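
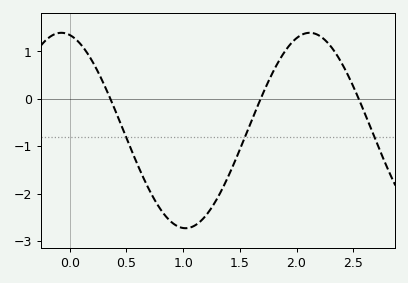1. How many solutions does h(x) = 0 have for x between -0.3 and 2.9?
3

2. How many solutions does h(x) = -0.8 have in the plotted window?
3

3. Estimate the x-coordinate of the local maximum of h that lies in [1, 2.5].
2.12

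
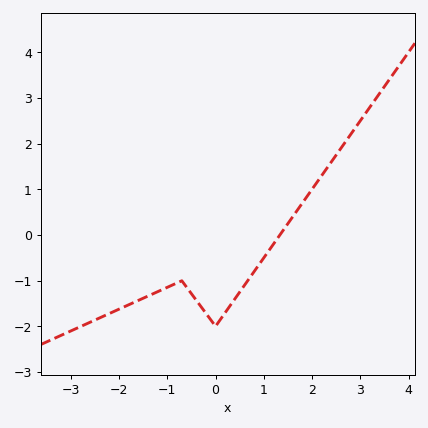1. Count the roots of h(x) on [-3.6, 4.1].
1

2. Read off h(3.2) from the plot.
2.8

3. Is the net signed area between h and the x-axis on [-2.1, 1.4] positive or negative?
negative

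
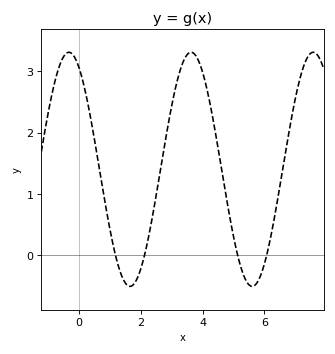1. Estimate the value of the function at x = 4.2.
2.6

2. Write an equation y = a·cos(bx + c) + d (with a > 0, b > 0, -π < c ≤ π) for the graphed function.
y = 1.91cos(1.6x + 0.51) + 1.4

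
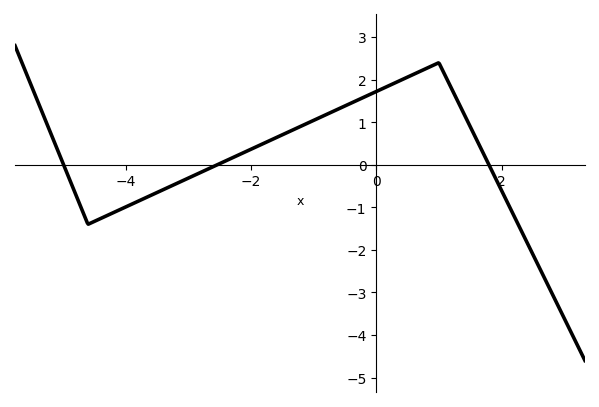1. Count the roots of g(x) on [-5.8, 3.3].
3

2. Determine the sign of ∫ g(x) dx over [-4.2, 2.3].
positive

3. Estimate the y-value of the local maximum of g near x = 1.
2.4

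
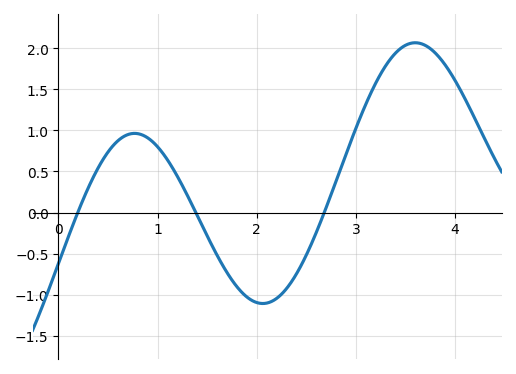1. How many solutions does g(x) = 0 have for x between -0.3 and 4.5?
3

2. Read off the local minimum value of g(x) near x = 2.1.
-1.1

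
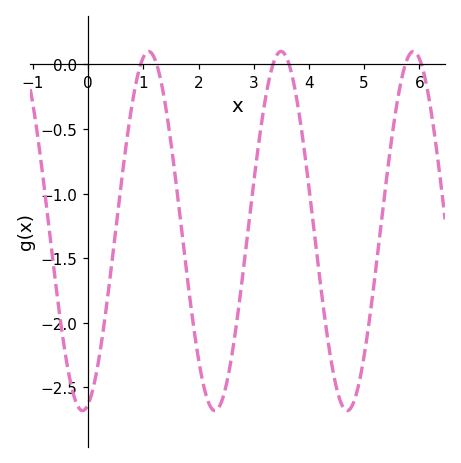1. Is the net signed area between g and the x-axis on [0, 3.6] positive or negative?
negative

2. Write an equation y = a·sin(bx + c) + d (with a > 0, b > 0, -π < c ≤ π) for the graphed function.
y = 1.39sin(2.6x - 1.3) - 1.29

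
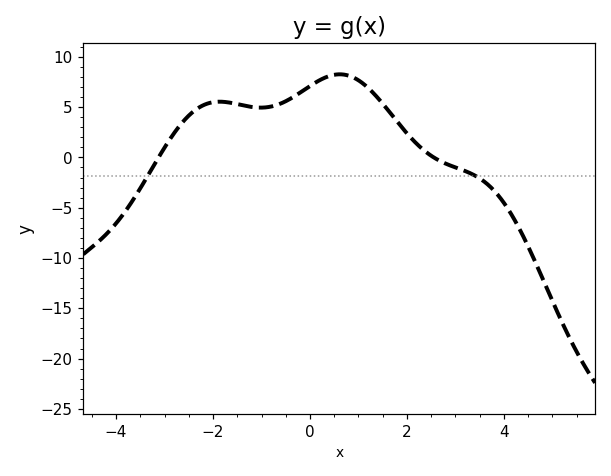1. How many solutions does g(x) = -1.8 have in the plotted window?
2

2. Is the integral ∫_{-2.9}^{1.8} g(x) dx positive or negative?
positive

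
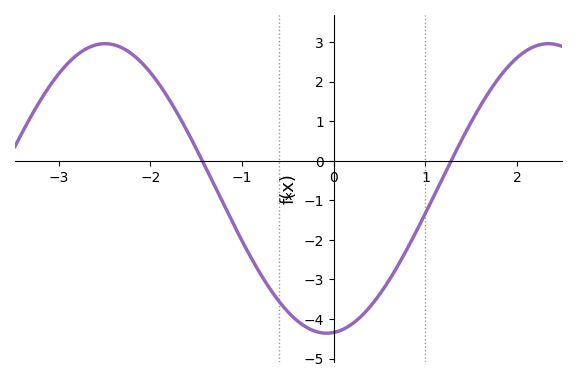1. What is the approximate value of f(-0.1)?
-4.36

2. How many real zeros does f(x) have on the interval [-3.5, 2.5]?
2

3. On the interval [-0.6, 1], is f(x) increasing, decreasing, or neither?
neither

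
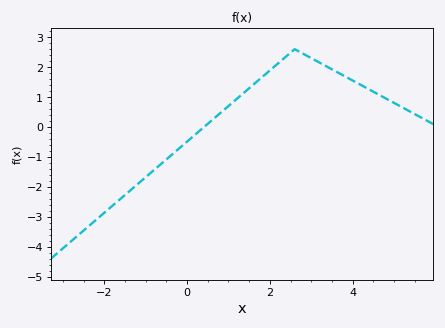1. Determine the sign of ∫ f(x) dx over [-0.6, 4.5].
positive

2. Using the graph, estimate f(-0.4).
-0.962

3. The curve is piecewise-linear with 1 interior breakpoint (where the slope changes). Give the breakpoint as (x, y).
(2.6, 2.6)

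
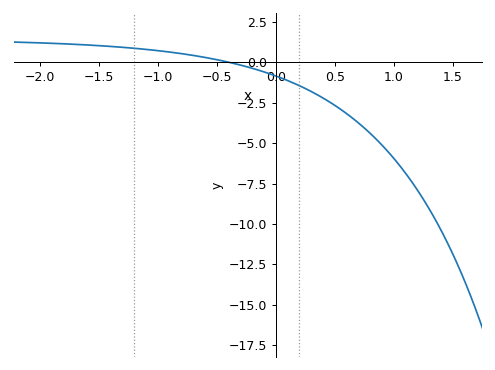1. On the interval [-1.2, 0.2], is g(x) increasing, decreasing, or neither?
decreasing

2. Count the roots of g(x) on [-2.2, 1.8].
1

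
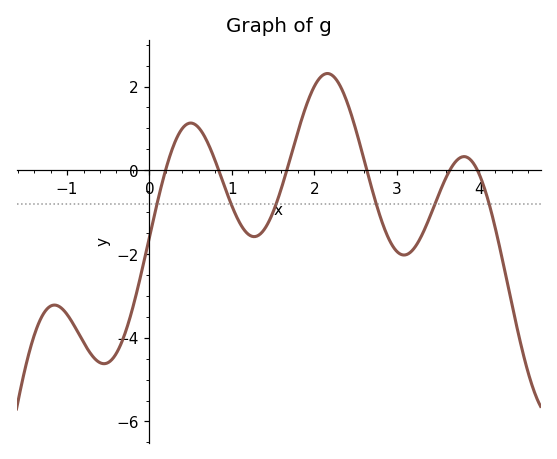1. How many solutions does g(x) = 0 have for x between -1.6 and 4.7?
6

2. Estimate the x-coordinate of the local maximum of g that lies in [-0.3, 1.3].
0.501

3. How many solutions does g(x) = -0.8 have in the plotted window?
6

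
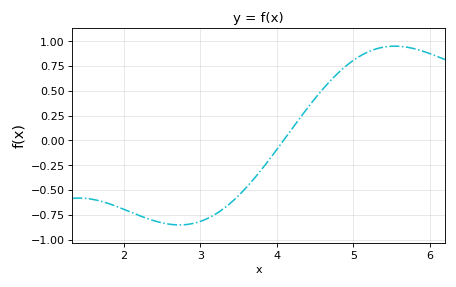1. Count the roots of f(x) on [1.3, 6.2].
1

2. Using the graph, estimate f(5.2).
0.9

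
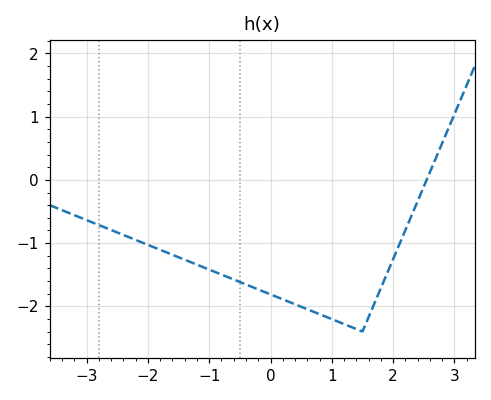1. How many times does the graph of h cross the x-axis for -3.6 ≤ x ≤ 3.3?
1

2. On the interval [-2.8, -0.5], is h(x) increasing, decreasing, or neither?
decreasing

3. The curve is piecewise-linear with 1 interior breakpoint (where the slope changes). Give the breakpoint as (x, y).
(1.5, -2.4)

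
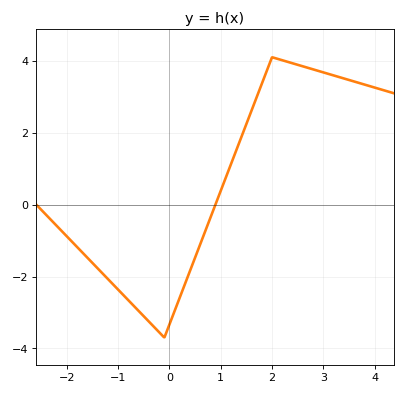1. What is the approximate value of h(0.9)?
0.014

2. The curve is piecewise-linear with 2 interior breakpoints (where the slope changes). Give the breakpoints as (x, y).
(-0.1, -3.7); (2, 4.1)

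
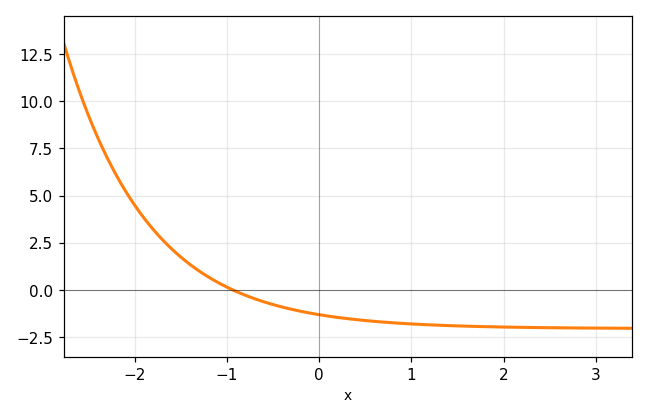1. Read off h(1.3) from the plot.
-1.8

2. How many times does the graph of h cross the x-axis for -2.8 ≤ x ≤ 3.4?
1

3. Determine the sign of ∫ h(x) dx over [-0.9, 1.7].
negative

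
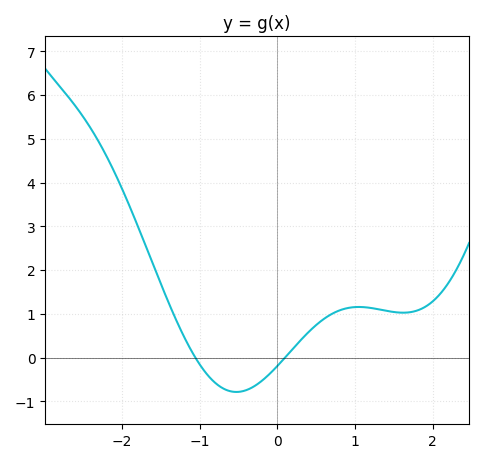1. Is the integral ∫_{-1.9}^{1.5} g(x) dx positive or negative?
positive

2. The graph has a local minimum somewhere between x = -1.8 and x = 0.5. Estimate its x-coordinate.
-0.528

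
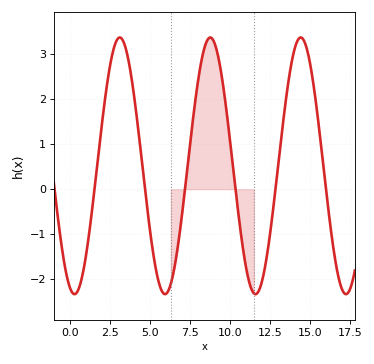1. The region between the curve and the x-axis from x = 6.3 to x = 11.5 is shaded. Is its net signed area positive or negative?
positive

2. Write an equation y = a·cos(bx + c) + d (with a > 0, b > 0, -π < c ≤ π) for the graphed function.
y = 2.85cos(1.11x + 2.83) + 0.52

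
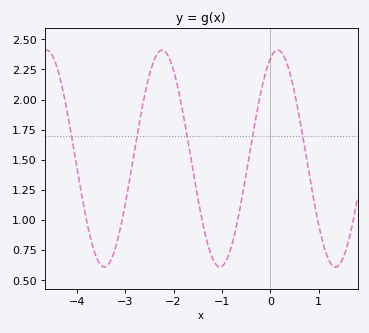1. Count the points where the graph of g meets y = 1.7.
5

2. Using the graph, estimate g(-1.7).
1.65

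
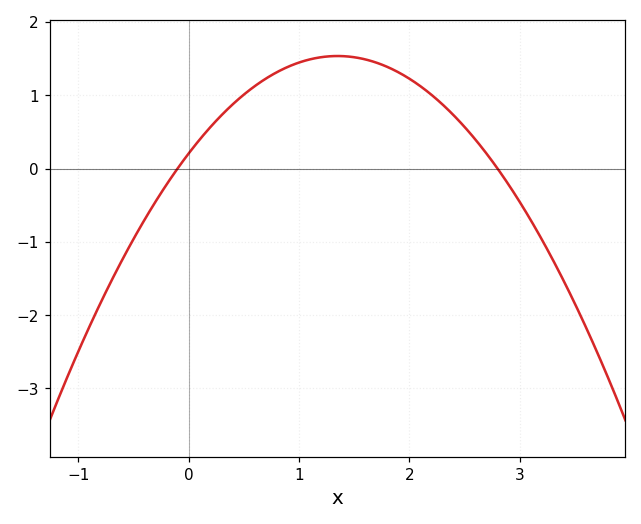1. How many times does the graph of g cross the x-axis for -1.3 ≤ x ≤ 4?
2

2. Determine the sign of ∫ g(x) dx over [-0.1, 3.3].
positive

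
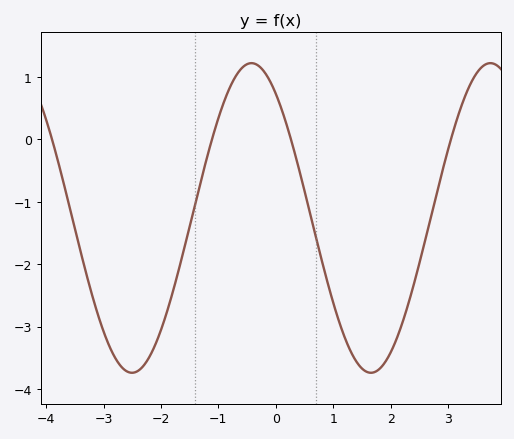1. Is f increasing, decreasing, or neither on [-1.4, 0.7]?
neither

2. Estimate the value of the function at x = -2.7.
-3.63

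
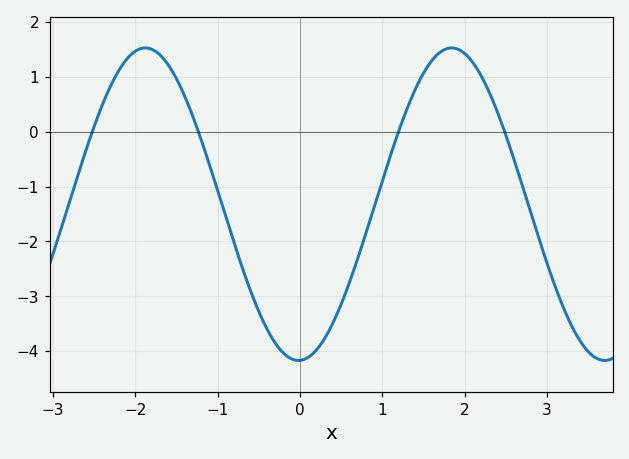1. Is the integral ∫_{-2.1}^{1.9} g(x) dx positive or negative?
negative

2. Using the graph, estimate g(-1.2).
-0.1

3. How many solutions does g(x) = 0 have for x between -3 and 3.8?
4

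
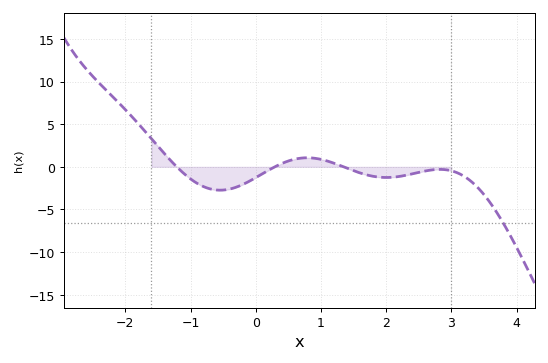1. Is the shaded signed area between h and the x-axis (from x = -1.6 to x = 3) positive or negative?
negative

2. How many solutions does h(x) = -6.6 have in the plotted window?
1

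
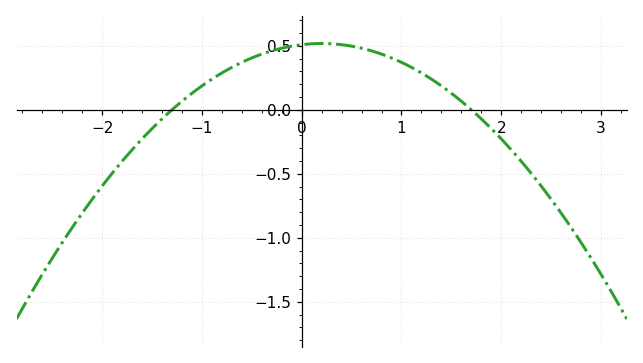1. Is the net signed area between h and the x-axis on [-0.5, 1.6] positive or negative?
positive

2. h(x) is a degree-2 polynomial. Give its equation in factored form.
y = -0.23(x + 1.3)(x - 1.7)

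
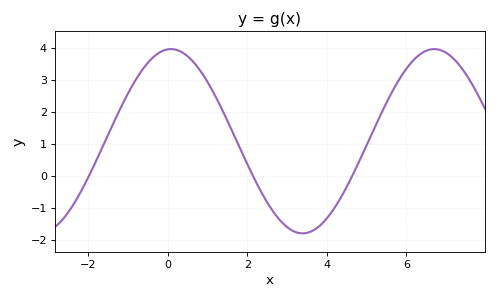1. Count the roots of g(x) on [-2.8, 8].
3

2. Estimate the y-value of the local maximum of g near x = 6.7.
4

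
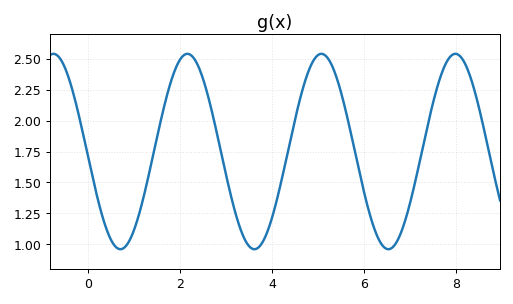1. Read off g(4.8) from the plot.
2.4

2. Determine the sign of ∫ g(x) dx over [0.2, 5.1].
positive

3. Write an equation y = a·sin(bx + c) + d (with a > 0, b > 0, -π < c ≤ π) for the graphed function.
y = 0.79sin(2.2x - 3.1) + 1.75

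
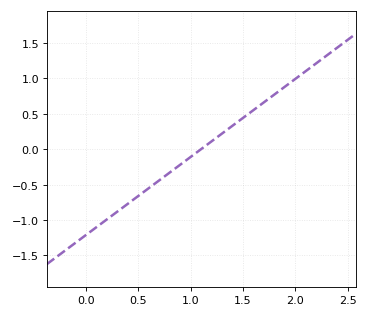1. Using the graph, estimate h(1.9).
0.9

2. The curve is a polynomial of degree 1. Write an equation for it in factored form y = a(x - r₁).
y = 1.1(x - 1.1)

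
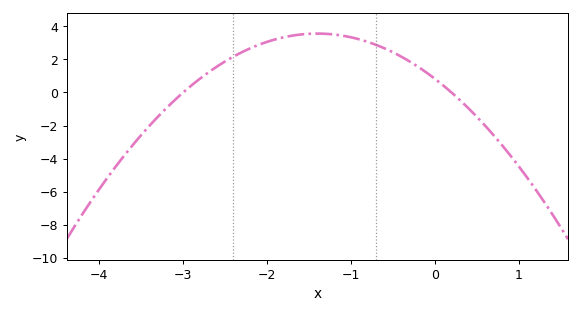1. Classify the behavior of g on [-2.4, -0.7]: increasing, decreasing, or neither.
neither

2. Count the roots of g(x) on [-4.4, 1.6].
2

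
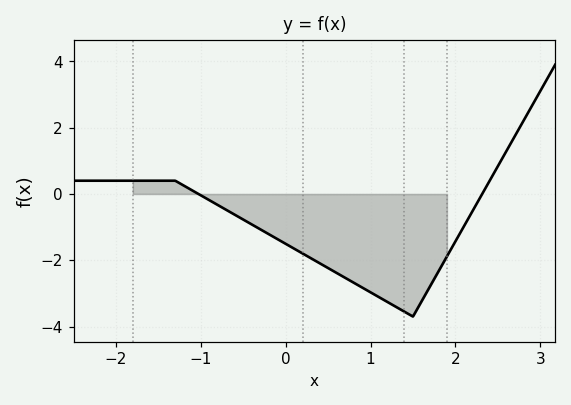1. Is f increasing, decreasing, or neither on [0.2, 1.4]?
decreasing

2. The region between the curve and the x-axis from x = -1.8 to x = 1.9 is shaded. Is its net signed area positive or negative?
negative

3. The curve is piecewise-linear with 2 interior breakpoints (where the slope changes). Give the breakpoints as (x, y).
(-1.3, 0.4); (1.5, -3.7)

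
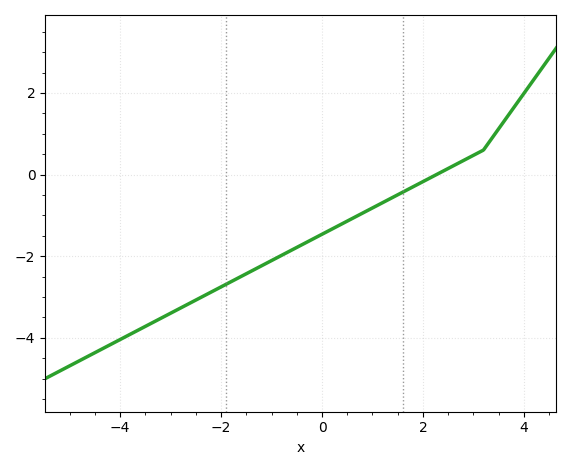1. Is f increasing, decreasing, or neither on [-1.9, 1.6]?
increasing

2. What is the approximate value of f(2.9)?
0.407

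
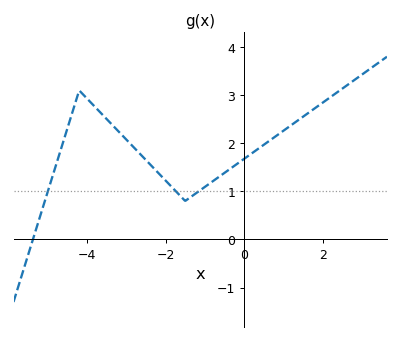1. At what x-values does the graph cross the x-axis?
-5.4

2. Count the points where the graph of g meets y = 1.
3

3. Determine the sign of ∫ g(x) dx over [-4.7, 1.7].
positive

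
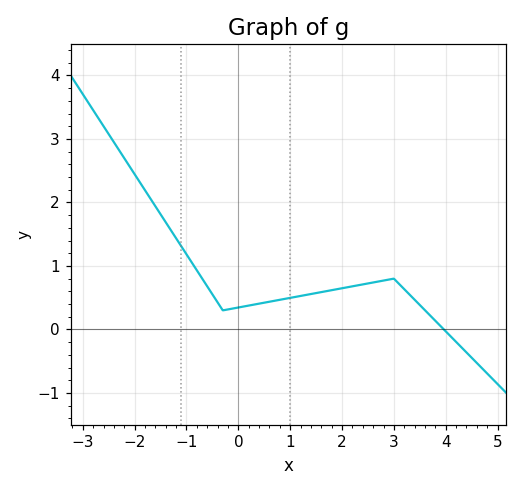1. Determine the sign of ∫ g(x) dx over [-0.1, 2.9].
positive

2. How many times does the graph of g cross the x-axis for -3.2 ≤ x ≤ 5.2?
1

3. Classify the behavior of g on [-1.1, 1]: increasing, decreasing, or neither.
neither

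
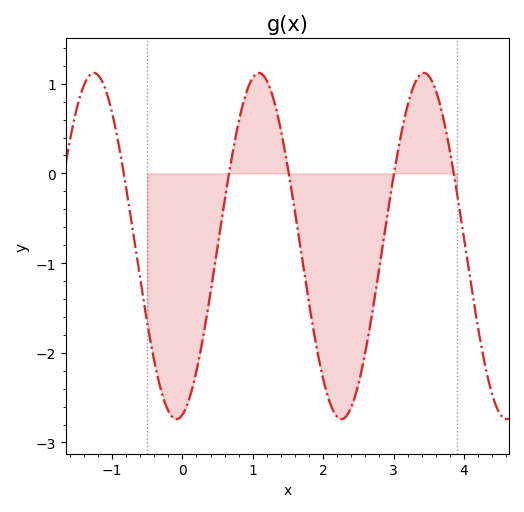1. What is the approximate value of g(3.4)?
1.1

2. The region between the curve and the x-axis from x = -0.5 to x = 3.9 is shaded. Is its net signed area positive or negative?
negative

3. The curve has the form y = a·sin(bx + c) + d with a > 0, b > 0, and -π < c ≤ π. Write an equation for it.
y = 1.93sin(2.7x - 1.3) - 0.81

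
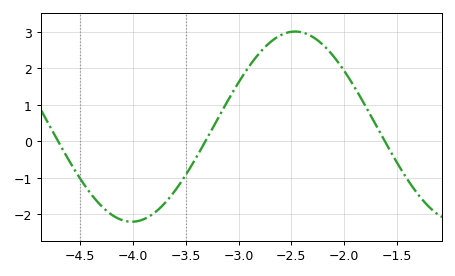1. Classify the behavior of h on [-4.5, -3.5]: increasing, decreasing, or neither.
neither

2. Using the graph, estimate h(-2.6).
2.9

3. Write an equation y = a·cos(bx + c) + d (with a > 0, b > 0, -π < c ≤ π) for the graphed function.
y = 2.6cos(2.03x - 1.28) + 0.4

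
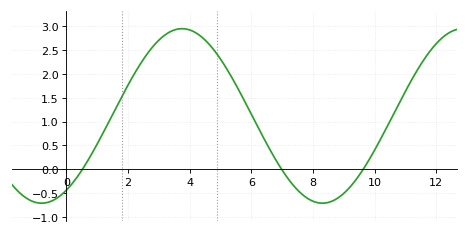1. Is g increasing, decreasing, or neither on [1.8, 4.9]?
neither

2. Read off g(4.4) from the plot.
2.77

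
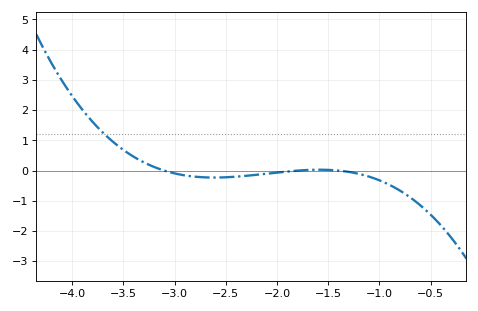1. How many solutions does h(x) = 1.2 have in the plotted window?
1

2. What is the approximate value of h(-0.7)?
-0.9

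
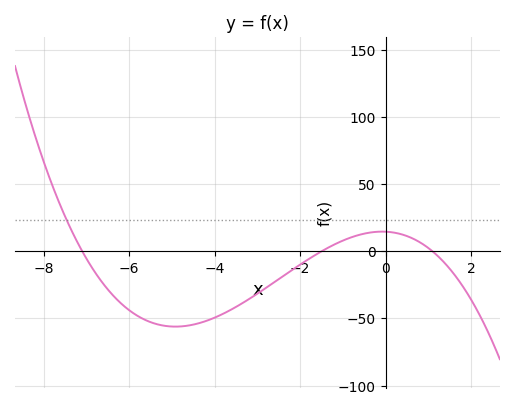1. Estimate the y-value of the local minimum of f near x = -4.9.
-55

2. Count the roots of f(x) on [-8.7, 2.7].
3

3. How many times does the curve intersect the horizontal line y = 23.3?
1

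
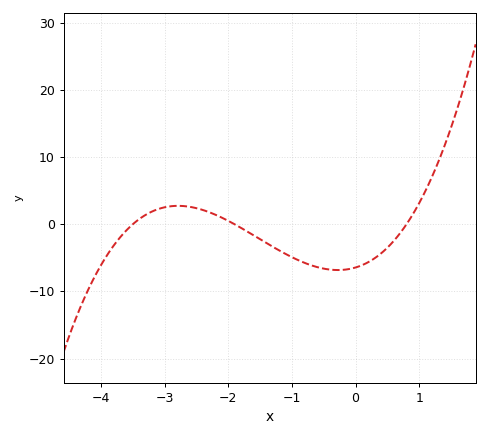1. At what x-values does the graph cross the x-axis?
-3.5, -1.9, 0.8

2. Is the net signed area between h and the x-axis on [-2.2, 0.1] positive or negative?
negative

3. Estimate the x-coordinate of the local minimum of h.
-0.279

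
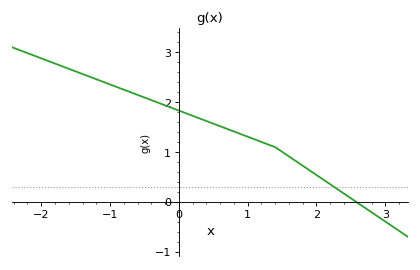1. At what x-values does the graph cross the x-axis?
2.6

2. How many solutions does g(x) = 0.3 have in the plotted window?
1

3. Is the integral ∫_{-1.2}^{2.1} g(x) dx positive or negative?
positive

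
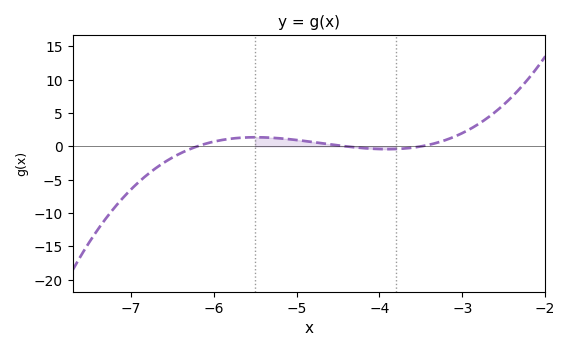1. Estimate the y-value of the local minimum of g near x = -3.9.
-0.5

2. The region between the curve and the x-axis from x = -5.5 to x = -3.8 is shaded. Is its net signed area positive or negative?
positive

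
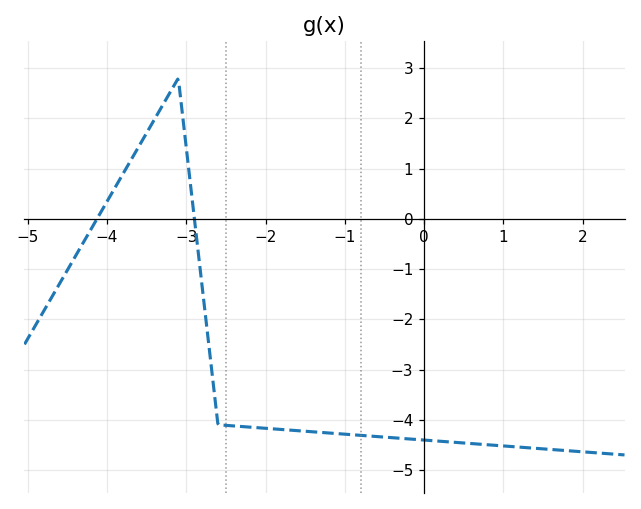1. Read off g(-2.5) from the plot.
-4.11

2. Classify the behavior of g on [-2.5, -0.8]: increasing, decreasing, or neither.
decreasing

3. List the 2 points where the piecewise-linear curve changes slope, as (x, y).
(-3.1, 2.8); (-2.6, -4.1)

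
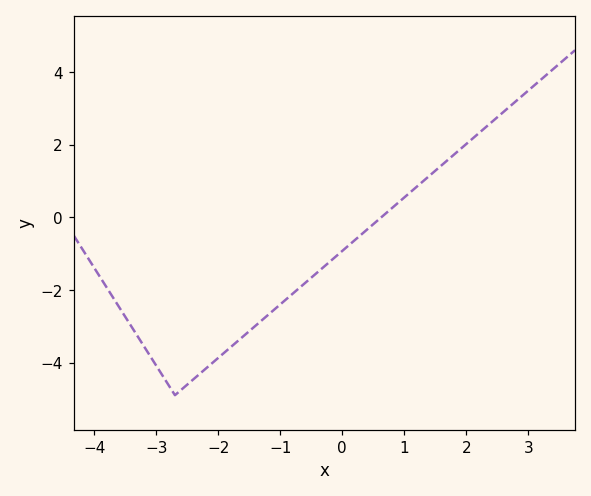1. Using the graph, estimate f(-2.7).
-4.9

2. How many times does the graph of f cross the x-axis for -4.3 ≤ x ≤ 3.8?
1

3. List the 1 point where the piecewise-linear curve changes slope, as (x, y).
(-2.7, -4.9)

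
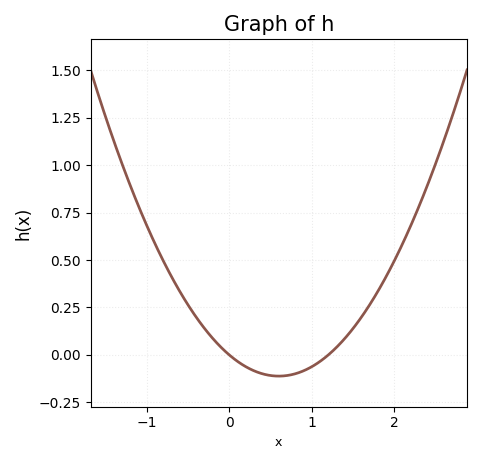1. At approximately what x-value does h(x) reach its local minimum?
0.6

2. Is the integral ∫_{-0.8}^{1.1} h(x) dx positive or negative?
positive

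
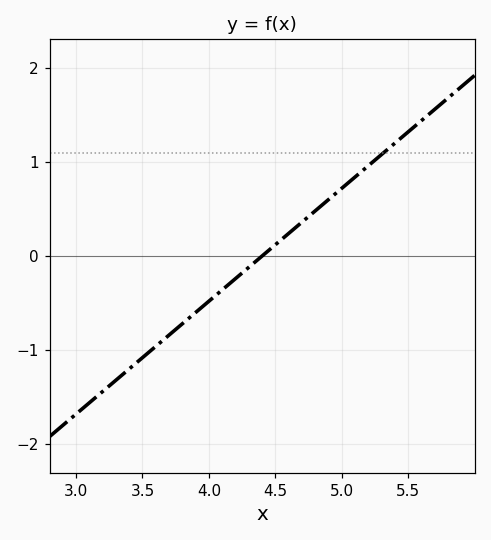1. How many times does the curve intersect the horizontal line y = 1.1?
1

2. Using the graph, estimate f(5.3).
1.08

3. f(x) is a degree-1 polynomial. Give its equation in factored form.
y = 1.2(x - 4.4)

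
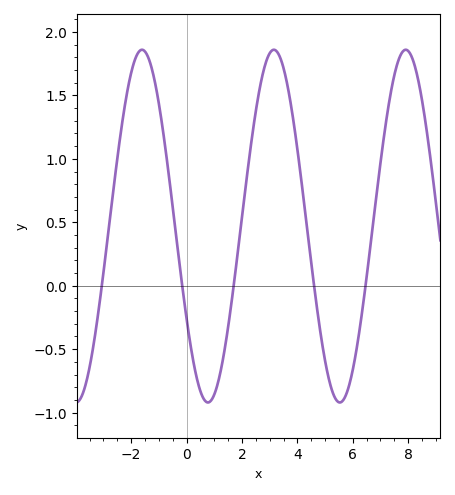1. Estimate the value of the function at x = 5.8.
-0.834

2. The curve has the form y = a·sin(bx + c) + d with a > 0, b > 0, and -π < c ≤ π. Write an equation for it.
y = 1.39sin(1.32x - 2.59) + 0.47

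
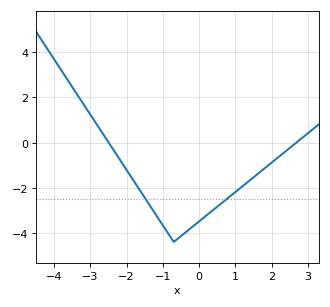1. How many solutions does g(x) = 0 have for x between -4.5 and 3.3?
2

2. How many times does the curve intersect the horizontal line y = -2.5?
2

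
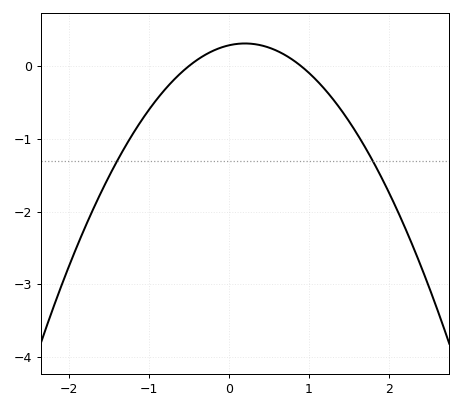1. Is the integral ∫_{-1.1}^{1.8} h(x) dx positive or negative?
negative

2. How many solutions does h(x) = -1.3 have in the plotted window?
2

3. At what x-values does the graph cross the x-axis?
-0.5, 0.9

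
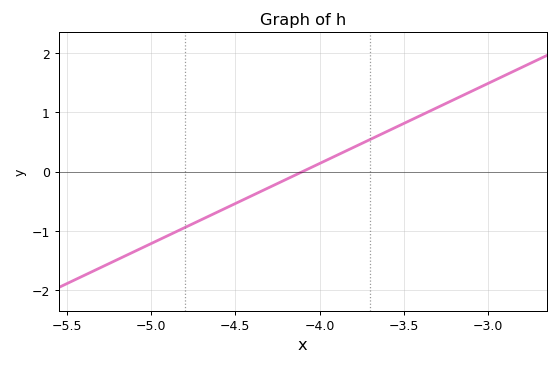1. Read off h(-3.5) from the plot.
0.81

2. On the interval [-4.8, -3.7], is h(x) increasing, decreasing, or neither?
increasing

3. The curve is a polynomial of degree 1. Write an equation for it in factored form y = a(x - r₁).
y = 1.35(x + 4.1)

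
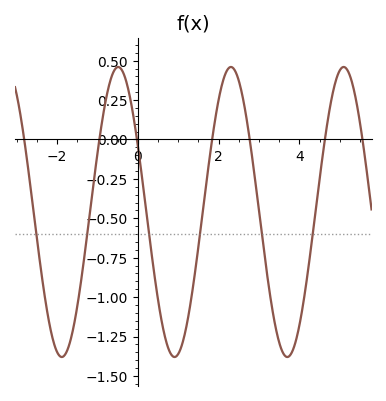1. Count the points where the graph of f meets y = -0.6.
6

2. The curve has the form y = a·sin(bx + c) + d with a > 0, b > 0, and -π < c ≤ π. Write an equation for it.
y = 0.92sin(2.25x + 2.67) - 0.46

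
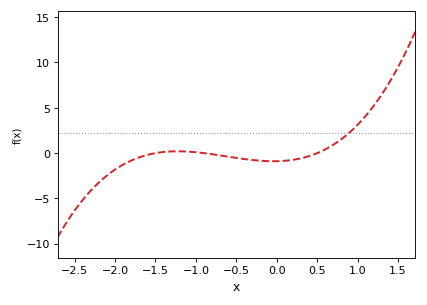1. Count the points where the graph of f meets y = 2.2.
1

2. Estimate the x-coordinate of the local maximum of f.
-1.2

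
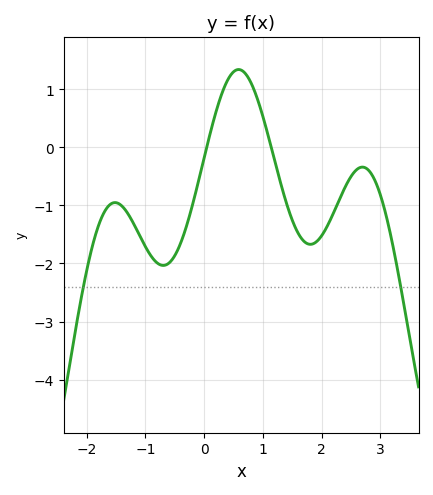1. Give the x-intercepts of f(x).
0.043, 1.14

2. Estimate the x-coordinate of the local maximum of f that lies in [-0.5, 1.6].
0.588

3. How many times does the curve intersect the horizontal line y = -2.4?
2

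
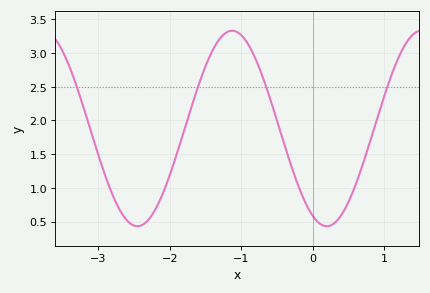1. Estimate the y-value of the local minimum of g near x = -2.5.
0.43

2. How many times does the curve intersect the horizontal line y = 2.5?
4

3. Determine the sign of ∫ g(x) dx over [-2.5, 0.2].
positive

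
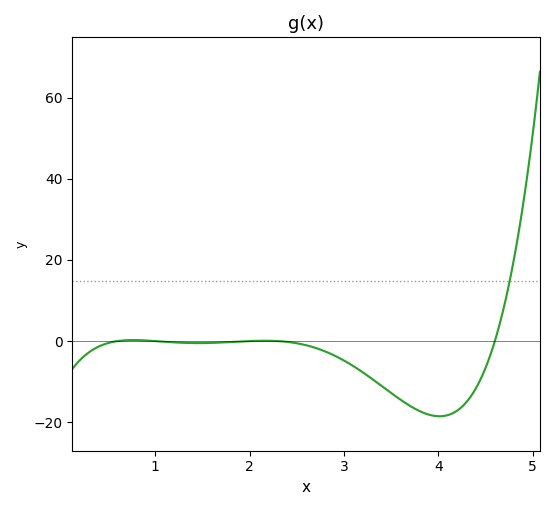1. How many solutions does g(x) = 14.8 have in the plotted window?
1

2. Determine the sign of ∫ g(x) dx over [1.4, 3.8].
negative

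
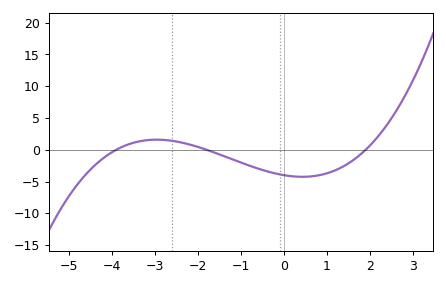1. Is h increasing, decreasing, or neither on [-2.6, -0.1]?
decreasing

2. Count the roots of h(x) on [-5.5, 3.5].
3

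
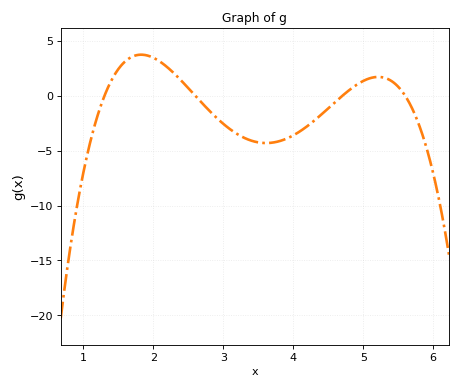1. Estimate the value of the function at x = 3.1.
-3.06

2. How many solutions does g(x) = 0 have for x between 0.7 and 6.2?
4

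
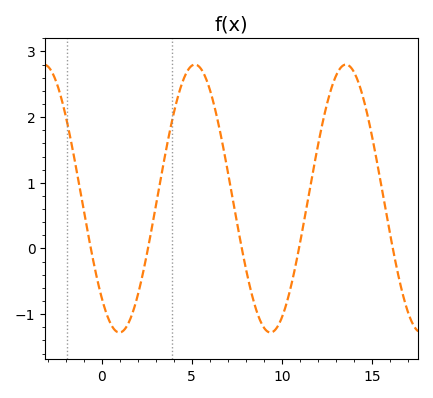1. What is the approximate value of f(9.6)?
-1.25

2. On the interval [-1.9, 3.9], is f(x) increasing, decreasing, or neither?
neither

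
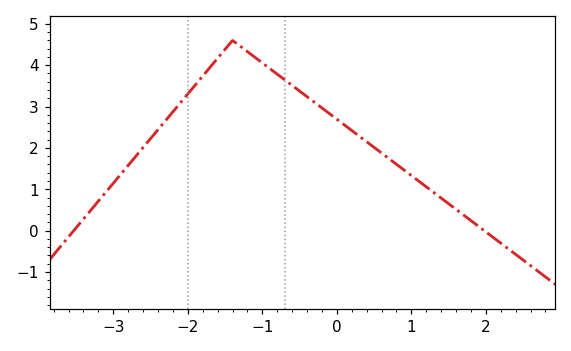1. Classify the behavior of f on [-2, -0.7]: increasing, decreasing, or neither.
neither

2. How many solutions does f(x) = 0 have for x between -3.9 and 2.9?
2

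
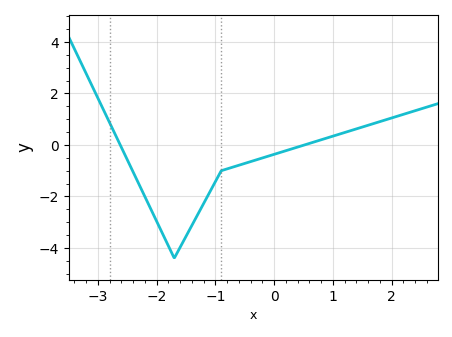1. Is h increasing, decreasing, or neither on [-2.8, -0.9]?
neither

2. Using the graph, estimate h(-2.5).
-0.575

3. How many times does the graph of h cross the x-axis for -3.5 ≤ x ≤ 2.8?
2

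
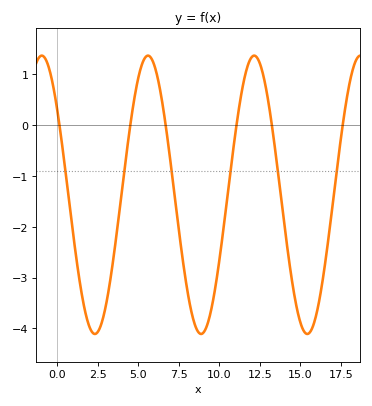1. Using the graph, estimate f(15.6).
-4.1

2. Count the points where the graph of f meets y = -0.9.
6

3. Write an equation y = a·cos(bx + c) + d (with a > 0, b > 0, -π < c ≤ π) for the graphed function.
y = 2.74cos(0.96x + 0.9) - 1.37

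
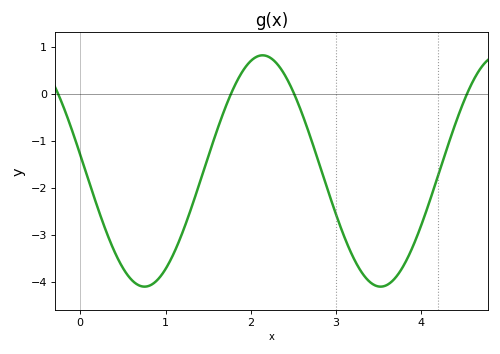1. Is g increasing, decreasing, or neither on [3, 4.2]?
neither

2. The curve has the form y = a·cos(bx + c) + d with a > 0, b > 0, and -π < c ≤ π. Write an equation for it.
y = 2.46cos(2.27x + 1.43) - 1.64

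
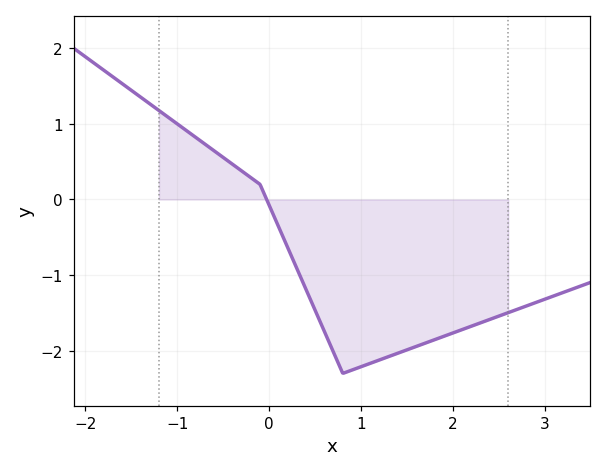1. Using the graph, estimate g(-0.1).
0.2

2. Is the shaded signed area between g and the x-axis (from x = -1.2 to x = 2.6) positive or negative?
negative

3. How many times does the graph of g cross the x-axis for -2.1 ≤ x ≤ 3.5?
1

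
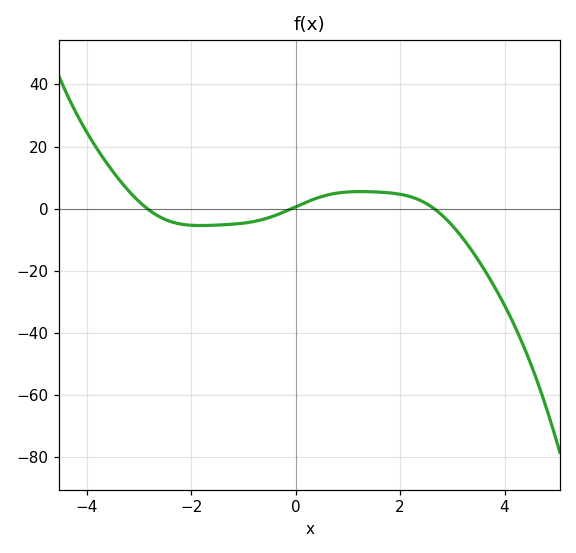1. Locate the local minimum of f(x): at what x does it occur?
-1.82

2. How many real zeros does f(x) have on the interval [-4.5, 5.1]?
3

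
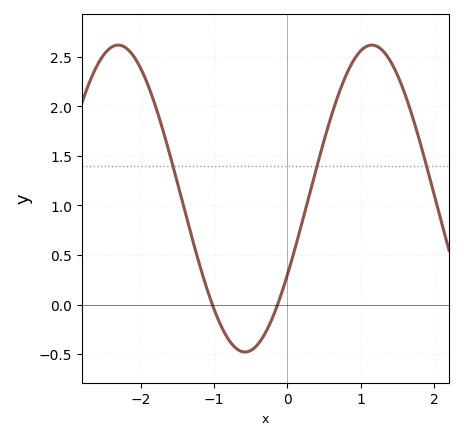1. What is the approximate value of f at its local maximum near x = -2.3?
2.62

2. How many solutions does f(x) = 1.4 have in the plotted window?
3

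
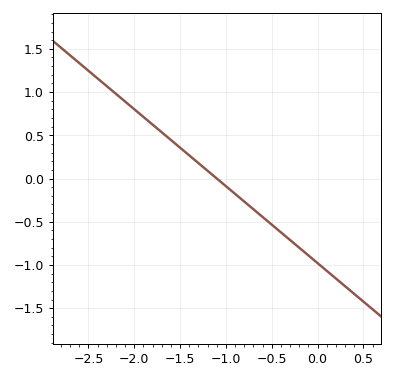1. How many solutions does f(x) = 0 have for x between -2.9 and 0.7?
1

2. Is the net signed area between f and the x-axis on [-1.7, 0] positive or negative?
negative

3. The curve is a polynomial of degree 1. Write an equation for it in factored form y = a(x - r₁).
y = -0.89(x + 1.1)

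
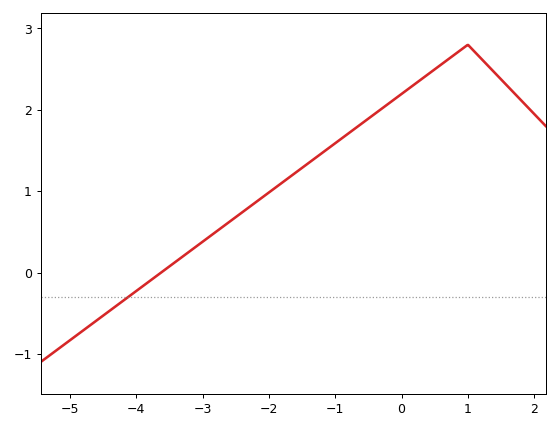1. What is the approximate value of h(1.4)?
2.46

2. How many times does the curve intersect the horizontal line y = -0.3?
1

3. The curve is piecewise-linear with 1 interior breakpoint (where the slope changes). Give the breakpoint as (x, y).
(1, 2.8)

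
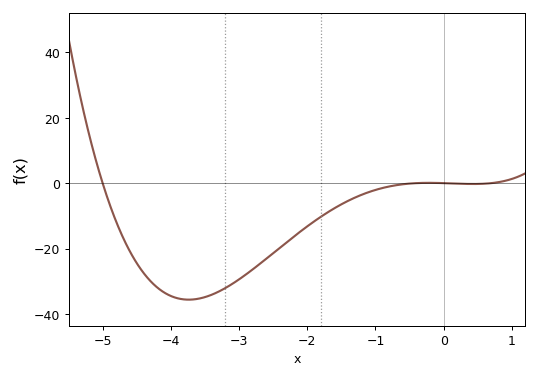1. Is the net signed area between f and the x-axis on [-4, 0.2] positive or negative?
negative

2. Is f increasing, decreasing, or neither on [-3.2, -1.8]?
increasing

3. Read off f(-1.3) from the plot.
-4.42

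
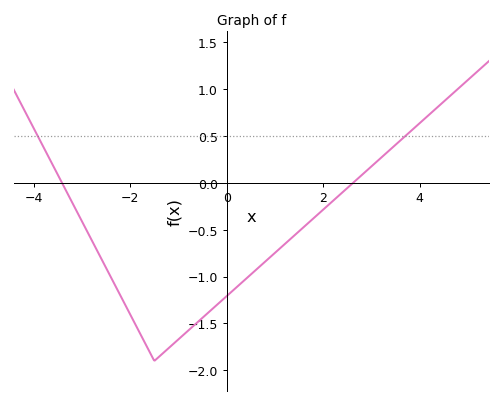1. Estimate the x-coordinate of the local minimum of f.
-1.4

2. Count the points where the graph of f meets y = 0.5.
2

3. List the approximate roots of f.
-3.4, 2.6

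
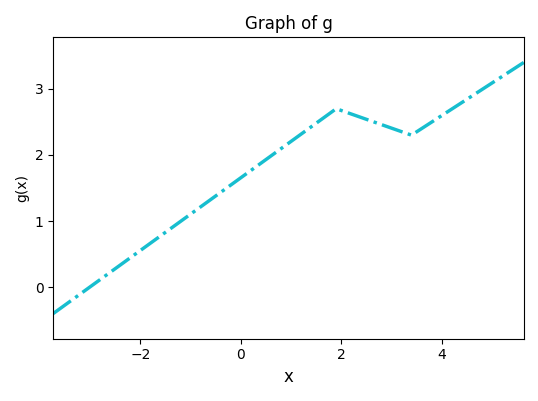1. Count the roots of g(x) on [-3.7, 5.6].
1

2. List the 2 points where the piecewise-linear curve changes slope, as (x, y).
(1.9, 2.7); (3.4, 2.3)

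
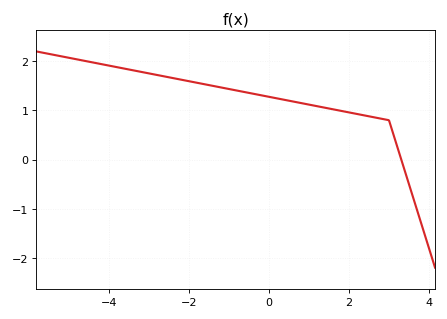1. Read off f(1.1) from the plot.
1.1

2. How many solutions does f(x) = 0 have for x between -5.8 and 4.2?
1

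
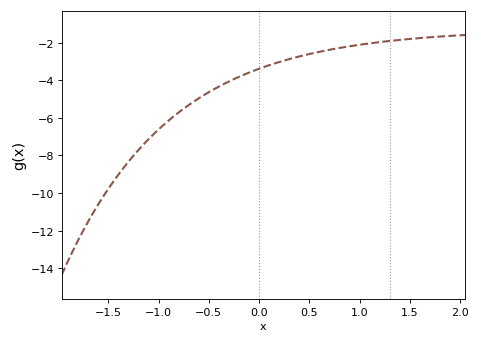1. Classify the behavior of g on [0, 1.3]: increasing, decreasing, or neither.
increasing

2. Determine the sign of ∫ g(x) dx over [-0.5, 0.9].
negative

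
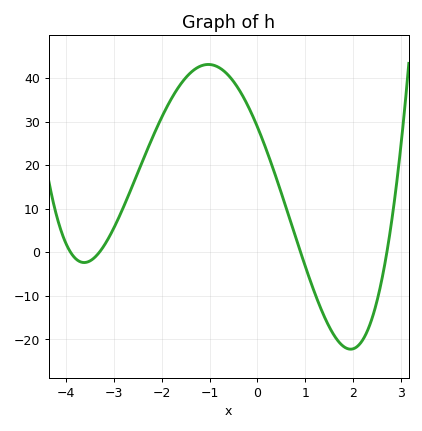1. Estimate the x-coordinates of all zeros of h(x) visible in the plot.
-3.8, -3.4, 0.8, 2.8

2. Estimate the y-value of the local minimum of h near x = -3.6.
-2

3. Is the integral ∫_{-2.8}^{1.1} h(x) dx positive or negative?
positive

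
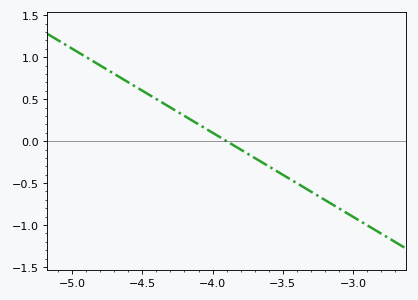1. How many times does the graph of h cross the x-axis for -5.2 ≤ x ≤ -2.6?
1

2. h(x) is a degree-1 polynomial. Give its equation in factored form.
y = -1(x + 3.9)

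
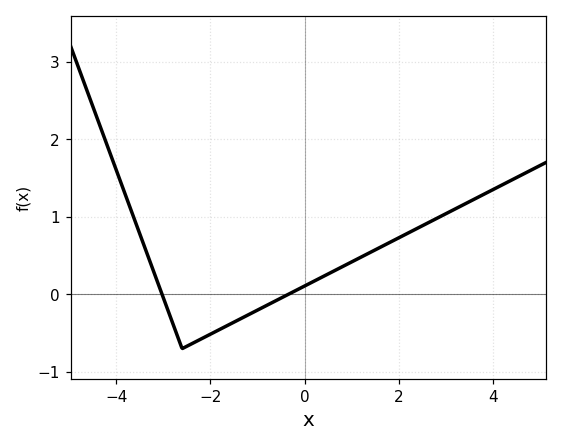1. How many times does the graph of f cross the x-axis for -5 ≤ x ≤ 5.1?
2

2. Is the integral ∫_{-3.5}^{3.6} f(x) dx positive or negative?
positive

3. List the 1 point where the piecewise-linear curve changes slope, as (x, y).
(-2.6, -0.7)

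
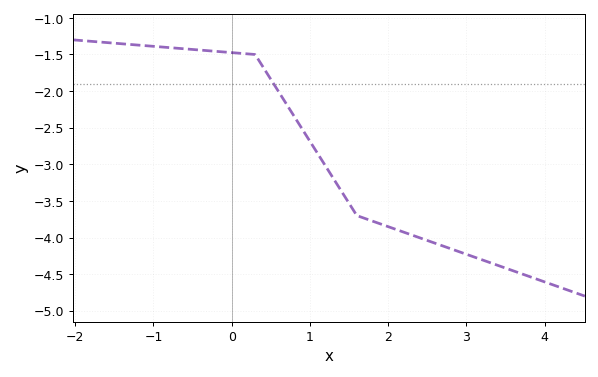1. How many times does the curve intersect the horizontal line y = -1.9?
1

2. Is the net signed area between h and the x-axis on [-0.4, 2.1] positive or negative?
negative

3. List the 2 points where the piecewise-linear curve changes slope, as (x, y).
(0.3, -1.5); (1.6, -3.7)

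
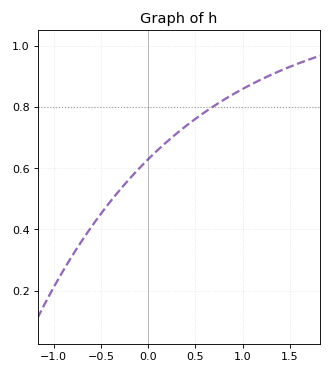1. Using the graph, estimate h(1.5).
0.933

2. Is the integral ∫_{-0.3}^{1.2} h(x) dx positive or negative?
positive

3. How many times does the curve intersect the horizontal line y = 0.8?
1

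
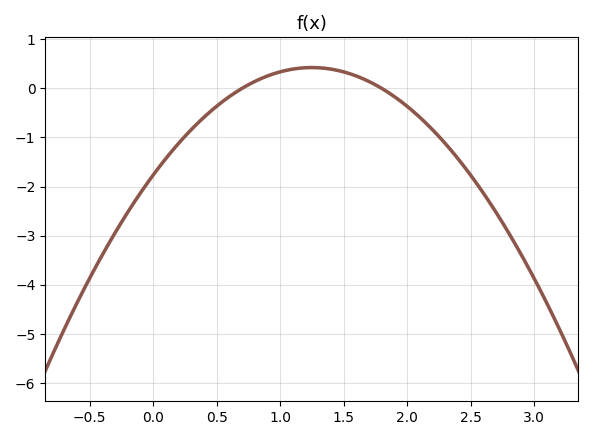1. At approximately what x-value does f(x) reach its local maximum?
1.25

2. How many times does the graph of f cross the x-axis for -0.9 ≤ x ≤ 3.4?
2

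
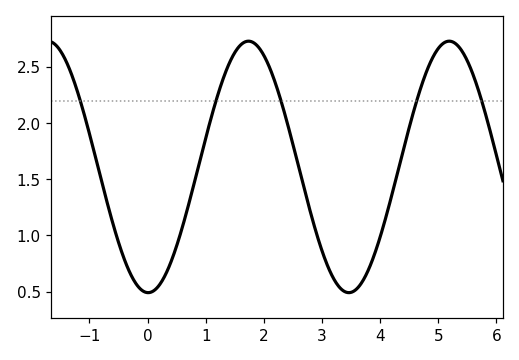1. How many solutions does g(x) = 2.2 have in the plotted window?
5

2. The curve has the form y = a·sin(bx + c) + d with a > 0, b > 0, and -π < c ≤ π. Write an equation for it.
y = 1.12sin(1.82x - 1.59) + 1.61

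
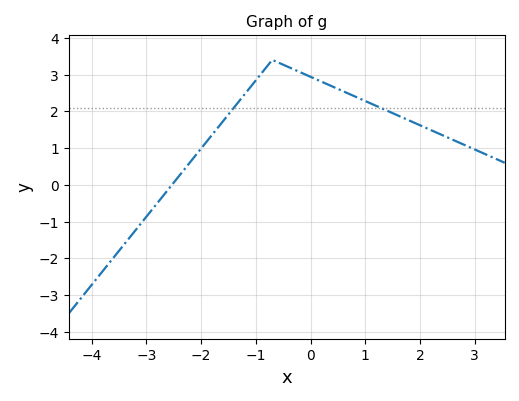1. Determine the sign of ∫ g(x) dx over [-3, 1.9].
positive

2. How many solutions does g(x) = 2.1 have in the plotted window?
2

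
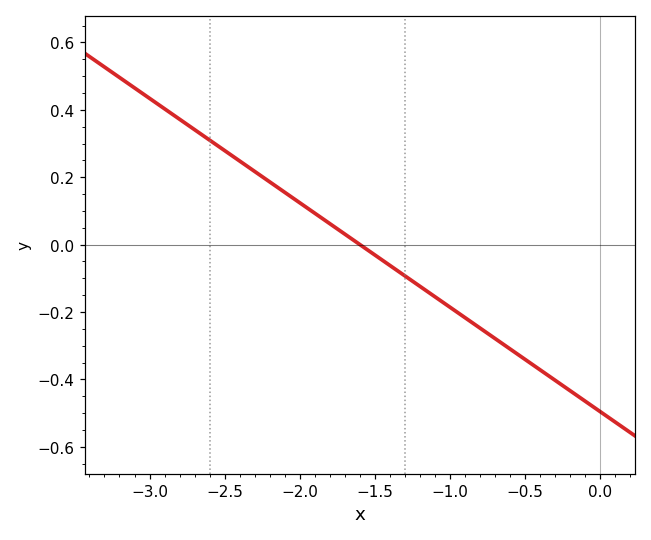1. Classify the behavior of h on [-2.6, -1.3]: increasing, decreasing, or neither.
decreasing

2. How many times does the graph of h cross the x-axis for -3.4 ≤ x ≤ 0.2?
1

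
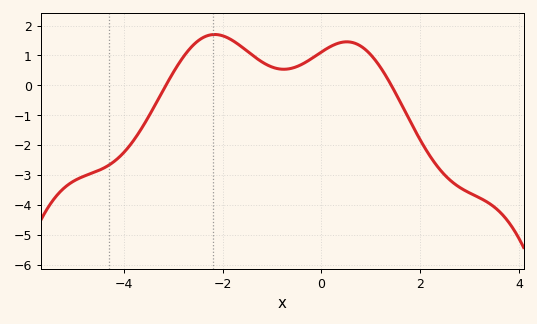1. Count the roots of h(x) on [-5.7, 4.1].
2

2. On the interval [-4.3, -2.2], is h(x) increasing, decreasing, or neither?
increasing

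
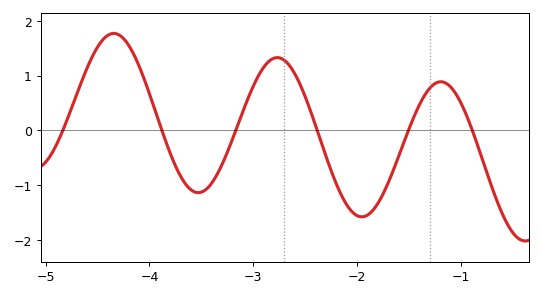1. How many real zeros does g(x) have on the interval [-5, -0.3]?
6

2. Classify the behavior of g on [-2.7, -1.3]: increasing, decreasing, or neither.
neither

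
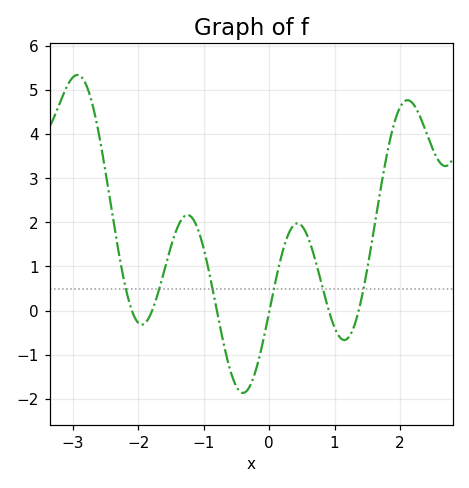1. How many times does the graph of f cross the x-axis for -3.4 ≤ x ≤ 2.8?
6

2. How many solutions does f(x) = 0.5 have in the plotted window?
6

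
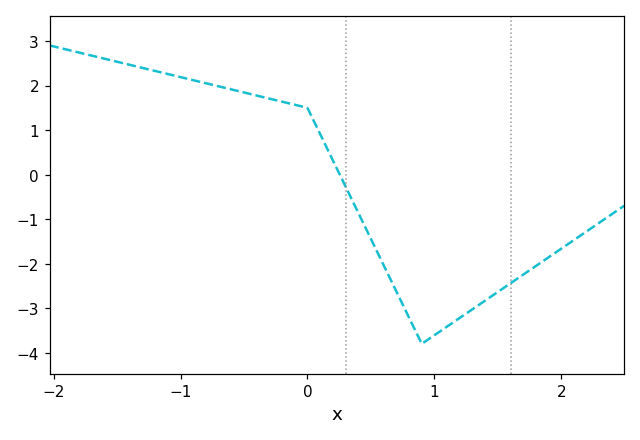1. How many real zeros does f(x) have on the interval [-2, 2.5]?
1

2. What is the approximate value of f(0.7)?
-2.6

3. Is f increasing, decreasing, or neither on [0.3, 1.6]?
neither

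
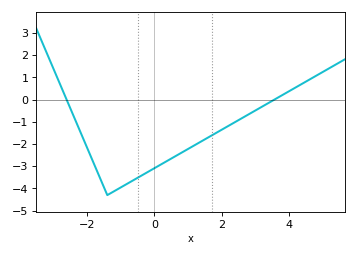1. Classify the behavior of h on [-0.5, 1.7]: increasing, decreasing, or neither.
increasing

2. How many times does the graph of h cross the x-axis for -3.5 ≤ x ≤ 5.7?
2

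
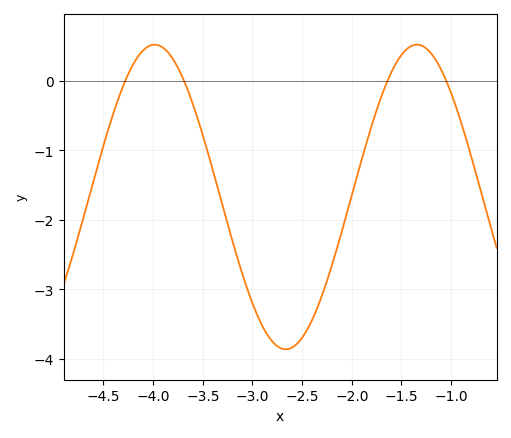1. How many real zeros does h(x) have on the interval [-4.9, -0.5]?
4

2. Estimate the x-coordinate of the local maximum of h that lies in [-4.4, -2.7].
-4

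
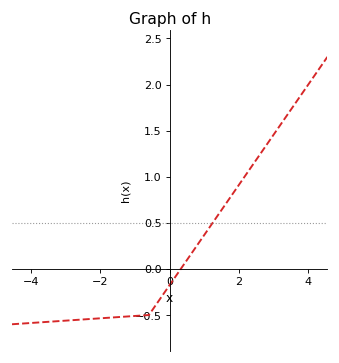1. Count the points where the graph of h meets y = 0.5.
1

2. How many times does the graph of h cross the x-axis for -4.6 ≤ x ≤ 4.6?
1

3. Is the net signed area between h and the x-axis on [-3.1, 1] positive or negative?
negative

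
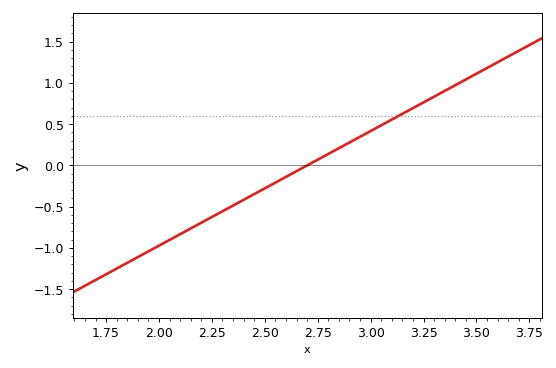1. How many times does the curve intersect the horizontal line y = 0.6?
1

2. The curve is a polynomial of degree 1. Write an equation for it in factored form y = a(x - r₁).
y = 1.39(x - 2.7)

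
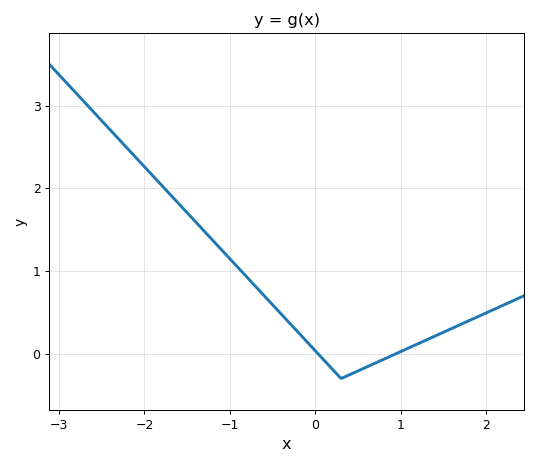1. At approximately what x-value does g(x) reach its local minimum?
0.3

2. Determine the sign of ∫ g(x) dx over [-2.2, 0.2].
positive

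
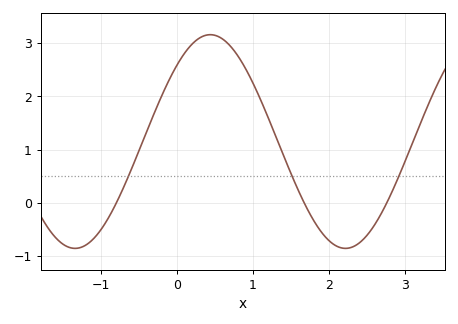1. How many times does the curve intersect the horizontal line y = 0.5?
3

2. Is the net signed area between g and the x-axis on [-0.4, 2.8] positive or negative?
positive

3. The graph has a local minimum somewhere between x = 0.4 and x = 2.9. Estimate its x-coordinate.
2.22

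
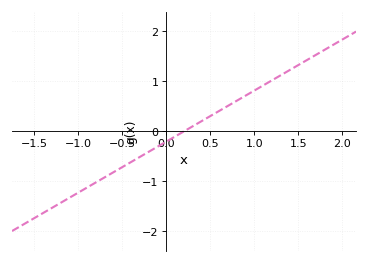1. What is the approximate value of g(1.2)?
1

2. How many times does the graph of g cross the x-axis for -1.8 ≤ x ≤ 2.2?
1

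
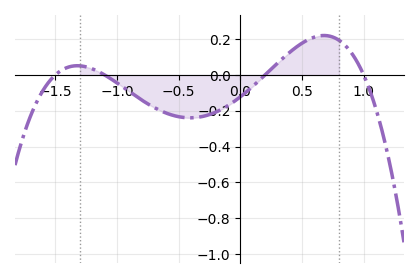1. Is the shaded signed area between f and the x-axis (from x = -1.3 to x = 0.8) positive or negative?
negative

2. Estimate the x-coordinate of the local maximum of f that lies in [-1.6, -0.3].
-1.32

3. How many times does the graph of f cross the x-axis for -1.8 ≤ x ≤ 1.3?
4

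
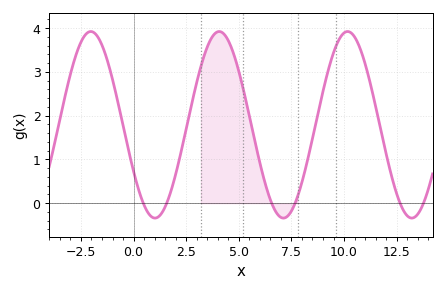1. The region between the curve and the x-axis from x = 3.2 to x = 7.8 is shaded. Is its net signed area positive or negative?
positive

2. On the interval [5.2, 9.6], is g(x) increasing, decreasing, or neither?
neither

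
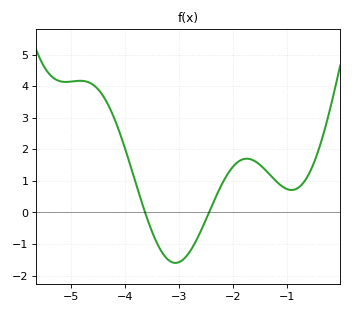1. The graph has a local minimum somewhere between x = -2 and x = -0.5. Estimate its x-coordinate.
-0.9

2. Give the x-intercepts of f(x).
-3.6, -2.4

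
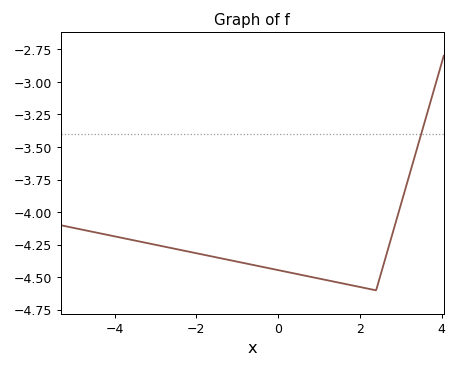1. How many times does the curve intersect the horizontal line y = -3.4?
1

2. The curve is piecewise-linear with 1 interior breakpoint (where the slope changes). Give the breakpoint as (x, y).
(2.4, -4.6)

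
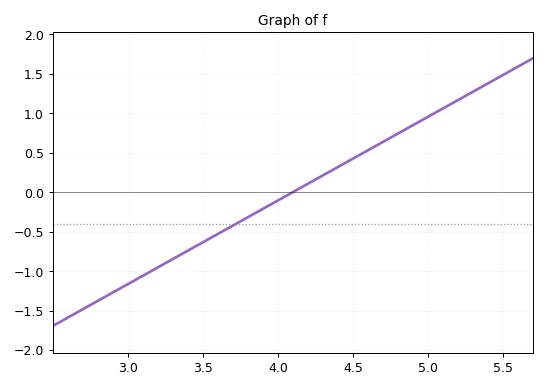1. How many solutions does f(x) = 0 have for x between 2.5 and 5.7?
1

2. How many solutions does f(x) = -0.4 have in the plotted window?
1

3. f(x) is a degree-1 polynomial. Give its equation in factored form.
y = 1.06(x - 4.1)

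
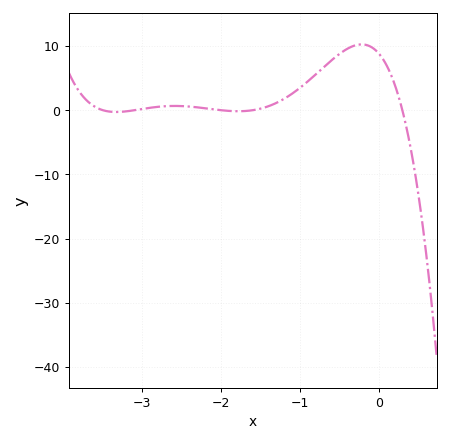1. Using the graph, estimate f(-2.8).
1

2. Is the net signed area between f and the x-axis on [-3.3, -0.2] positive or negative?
positive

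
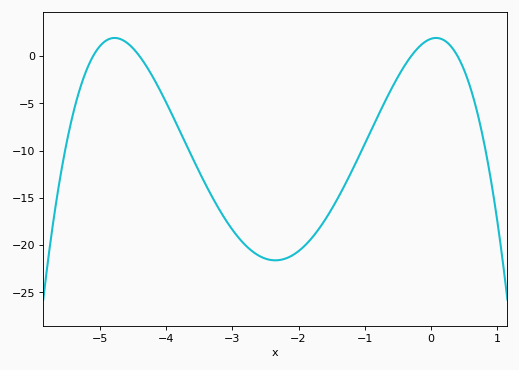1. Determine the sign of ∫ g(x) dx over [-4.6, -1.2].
negative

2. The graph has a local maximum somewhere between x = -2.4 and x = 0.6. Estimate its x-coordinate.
0.077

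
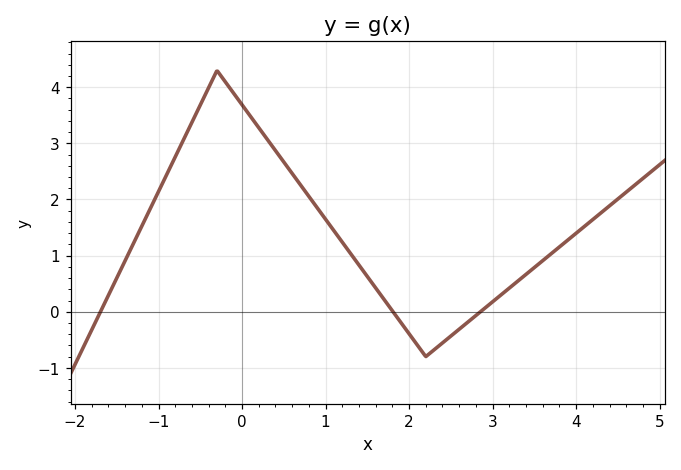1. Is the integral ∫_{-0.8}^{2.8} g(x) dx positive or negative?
positive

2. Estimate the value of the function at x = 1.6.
0.4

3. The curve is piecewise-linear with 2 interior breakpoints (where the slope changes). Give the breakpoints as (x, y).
(-0.3, 4.3); (2.2, -0.8)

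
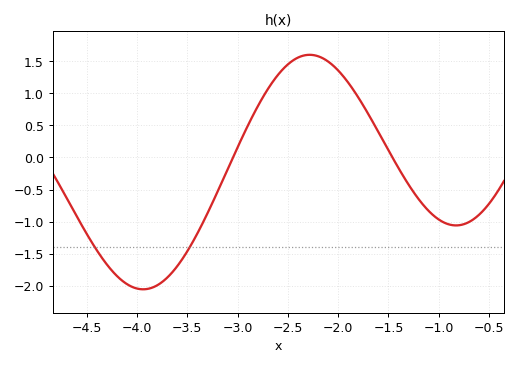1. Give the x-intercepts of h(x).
-3, -1.5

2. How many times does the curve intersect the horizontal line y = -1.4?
2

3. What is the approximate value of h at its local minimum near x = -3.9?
-2.05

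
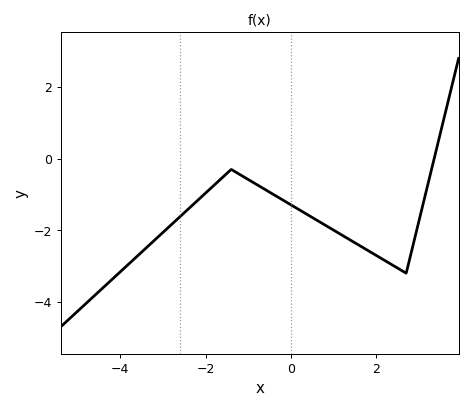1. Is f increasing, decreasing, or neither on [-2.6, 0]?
neither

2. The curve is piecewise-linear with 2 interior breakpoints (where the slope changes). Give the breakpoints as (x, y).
(-1.4, -0.3); (2.7, -3.2)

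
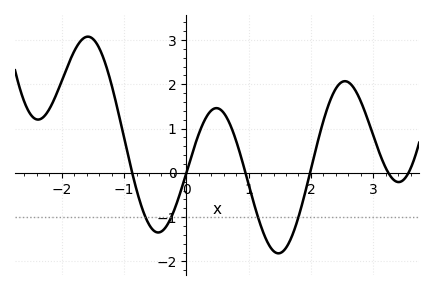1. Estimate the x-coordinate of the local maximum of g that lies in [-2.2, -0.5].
-1.58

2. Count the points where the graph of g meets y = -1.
4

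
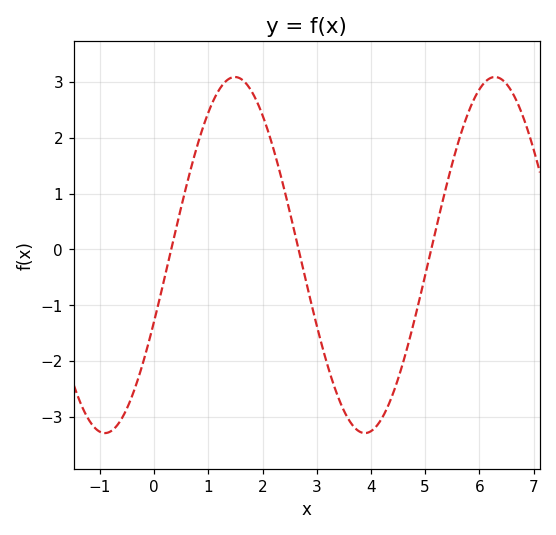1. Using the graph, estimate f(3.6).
-3.1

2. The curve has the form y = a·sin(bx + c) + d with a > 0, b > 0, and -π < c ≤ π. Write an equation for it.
y = 3.19sin(1.3x - 0.38) - 0.1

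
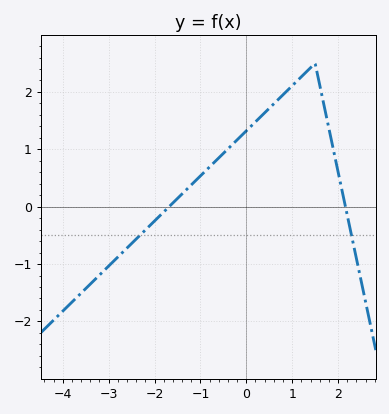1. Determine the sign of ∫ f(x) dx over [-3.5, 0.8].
positive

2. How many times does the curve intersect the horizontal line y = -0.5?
2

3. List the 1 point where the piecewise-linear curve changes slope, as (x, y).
(1.5, 2.5)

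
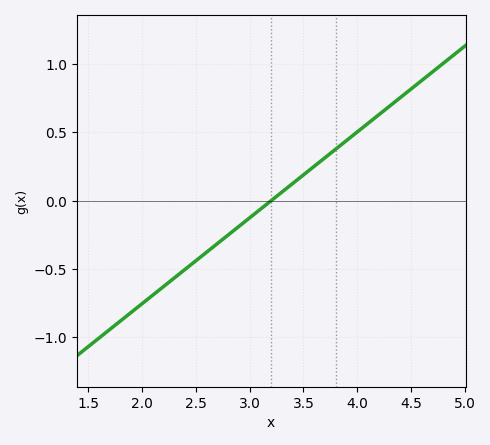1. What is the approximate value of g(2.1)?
-0.7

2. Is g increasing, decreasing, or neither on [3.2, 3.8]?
increasing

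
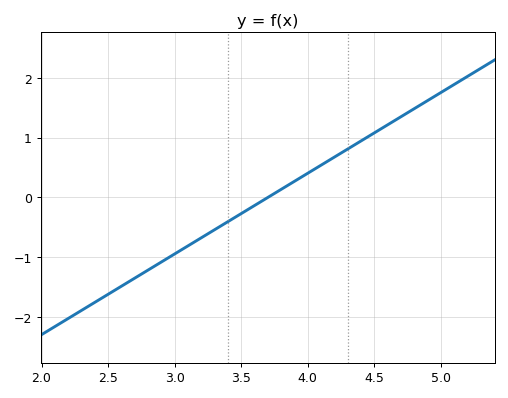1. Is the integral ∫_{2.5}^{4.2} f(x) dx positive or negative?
negative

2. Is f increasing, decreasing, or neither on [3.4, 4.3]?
increasing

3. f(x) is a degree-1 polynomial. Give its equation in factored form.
y = 1.35(x - 3.7)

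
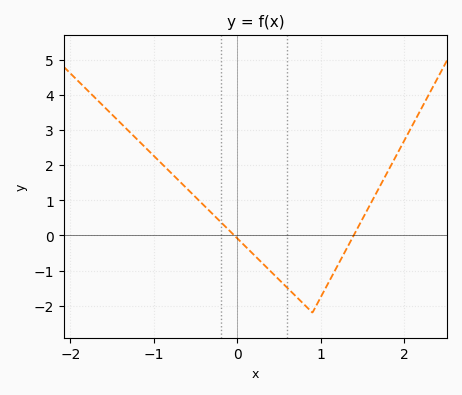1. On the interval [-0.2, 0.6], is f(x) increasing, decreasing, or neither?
decreasing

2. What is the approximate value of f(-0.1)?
0.149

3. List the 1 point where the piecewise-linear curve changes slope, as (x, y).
(0.9, -2.2)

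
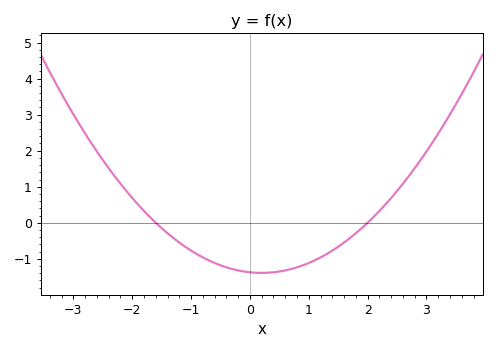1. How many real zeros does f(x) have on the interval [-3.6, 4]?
2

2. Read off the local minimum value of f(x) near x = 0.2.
-1.4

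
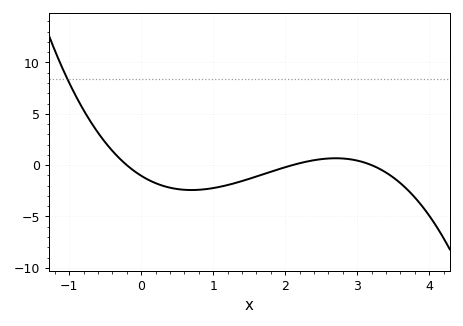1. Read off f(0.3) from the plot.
-2.01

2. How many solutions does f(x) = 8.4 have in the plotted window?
1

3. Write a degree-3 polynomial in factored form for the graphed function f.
y = -0.77(x + 0.2)(x - 2.1)(x - 3.2)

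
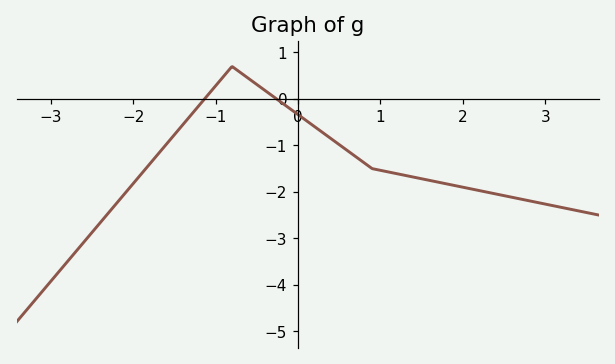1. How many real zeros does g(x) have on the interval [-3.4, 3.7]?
2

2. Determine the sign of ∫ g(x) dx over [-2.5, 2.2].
negative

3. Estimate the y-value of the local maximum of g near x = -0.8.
0.7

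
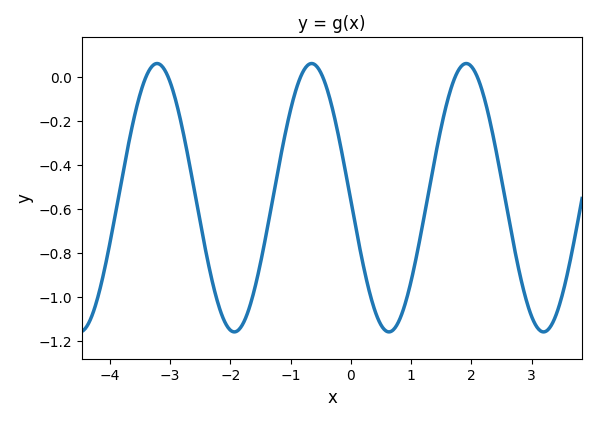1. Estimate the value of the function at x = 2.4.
-0.322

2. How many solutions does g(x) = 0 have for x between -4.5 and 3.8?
6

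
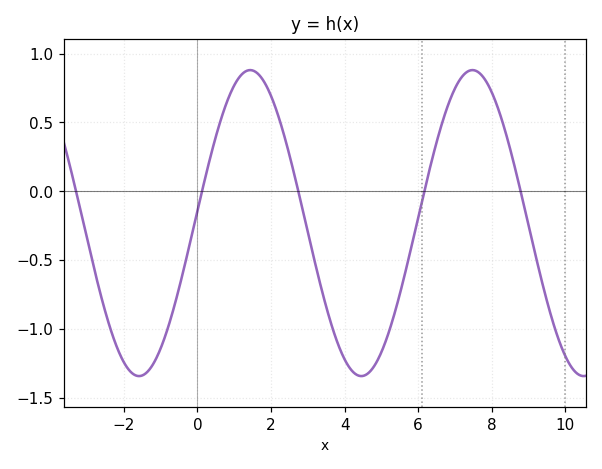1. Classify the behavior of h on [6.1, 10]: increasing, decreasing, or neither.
neither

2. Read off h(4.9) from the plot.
-1.2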